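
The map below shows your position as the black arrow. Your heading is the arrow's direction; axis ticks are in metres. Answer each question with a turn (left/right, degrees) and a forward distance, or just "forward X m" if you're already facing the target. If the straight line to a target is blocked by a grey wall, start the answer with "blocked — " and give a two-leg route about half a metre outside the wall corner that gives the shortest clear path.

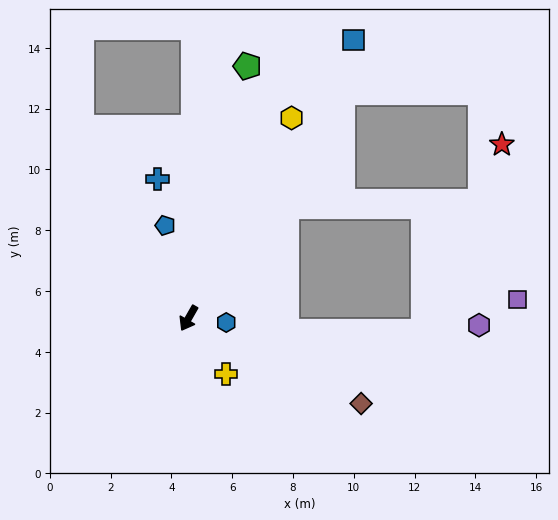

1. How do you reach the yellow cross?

turn left 64°, forward 2.2 m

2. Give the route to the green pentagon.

turn right 163°, forward 8.5 m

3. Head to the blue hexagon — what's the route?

turn left 113°, forward 1.2 m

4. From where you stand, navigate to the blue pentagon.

turn right 136°, forward 3.1 m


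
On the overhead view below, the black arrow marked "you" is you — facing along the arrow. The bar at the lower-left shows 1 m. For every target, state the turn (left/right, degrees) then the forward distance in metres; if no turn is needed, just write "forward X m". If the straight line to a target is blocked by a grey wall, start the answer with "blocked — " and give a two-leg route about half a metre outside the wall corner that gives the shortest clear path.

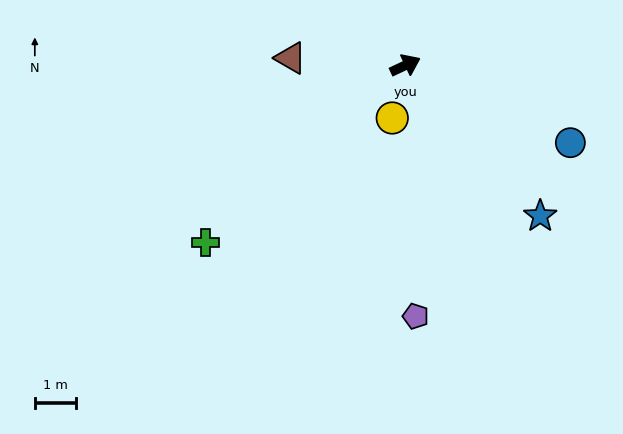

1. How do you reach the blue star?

turn right 73°, forward 4.9 m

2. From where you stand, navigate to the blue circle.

turn right 50°, forward 4.5 m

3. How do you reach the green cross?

turn right 164°, forward 6.5 m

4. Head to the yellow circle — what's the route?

turn right 129°, forward 1.3 m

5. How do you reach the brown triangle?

turn left 151°, forward 2.8 m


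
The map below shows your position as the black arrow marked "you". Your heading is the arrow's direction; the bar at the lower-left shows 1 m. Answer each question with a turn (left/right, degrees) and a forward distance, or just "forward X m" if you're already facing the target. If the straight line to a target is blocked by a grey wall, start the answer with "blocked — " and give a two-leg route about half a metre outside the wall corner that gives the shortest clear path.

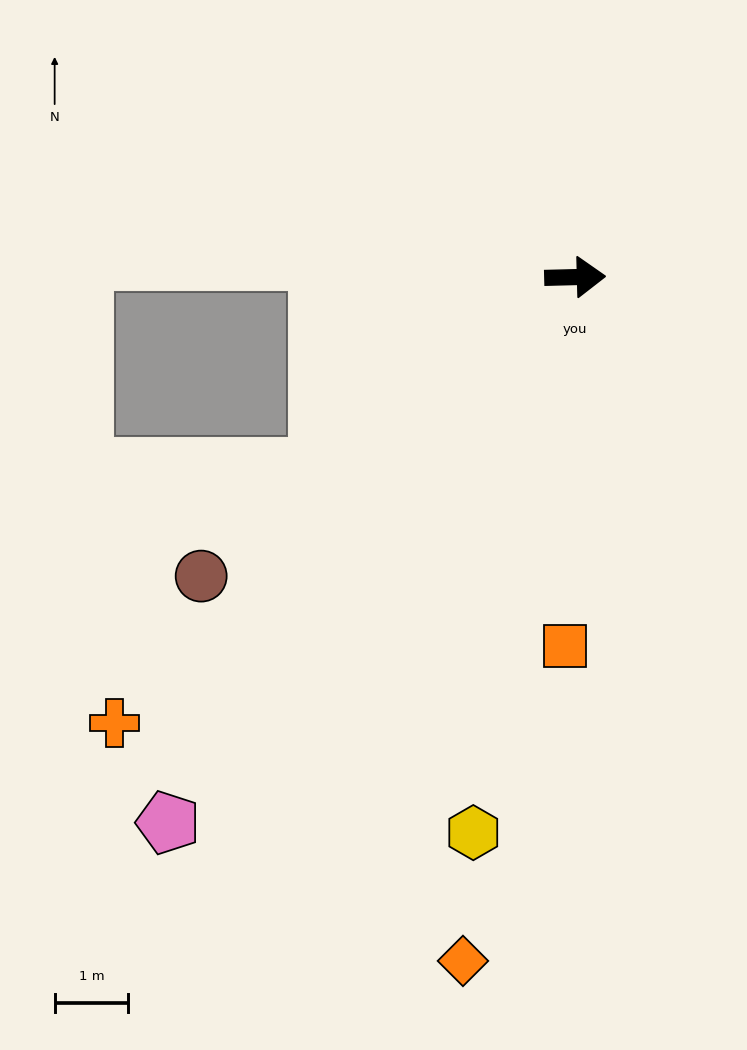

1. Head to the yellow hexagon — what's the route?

turn right 102°, forward 7.7 m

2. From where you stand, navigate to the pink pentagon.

turn right 128°, forward 9.3 m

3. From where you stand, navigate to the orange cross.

turn right 137°, forward 8.7 m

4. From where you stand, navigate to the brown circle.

turn right 143°, forward 6.5 m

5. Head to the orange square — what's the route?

turn right 93°, forward 5.0 m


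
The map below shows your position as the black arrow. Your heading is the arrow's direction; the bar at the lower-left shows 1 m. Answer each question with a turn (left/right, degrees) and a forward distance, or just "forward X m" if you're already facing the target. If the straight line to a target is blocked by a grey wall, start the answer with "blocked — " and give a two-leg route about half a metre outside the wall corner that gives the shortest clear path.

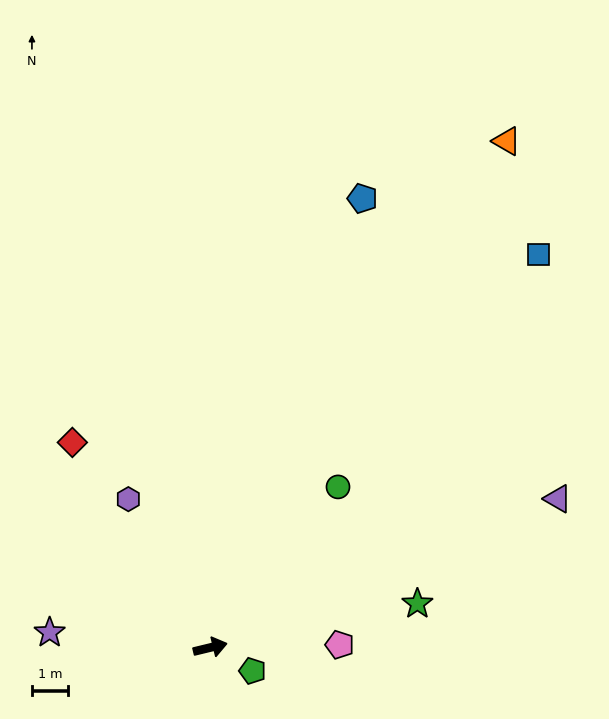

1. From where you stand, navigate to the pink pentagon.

turn right 12°, forward 3.6 m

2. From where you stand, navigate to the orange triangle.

turn left 46°, forward 16.2 m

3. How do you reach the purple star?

turn left 161°, forward 4.4 m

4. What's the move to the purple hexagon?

turn left 105°, forward 4.7 m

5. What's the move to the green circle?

turn left 38°, forward 5.7 m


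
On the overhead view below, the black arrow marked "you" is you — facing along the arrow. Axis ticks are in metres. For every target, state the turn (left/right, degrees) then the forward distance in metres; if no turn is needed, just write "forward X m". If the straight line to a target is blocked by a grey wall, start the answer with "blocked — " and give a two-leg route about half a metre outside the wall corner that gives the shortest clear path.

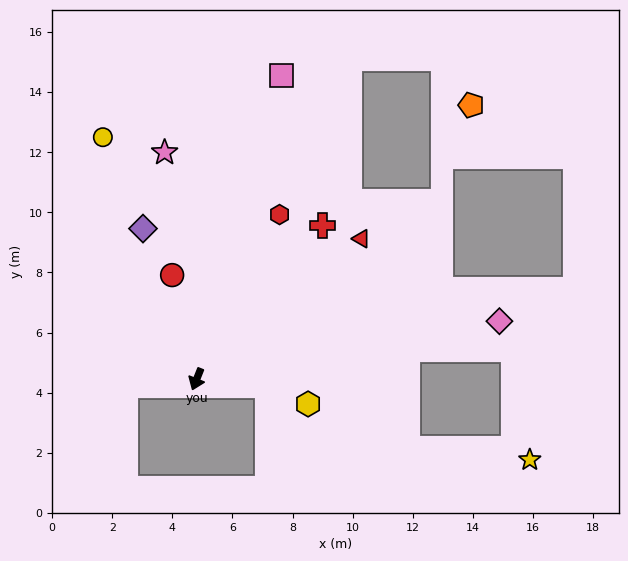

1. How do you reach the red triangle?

turn left 152°, forward 7.2 m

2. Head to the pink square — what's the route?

turn right 174°, forward 10.5 m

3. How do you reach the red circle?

turn right 145°, forward 3.6 m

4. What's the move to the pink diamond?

turn left 123°, forward 10.3 m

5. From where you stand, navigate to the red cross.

turn left 162°, forward 6.6 m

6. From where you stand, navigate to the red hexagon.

turn left 175°, forward 6.1 m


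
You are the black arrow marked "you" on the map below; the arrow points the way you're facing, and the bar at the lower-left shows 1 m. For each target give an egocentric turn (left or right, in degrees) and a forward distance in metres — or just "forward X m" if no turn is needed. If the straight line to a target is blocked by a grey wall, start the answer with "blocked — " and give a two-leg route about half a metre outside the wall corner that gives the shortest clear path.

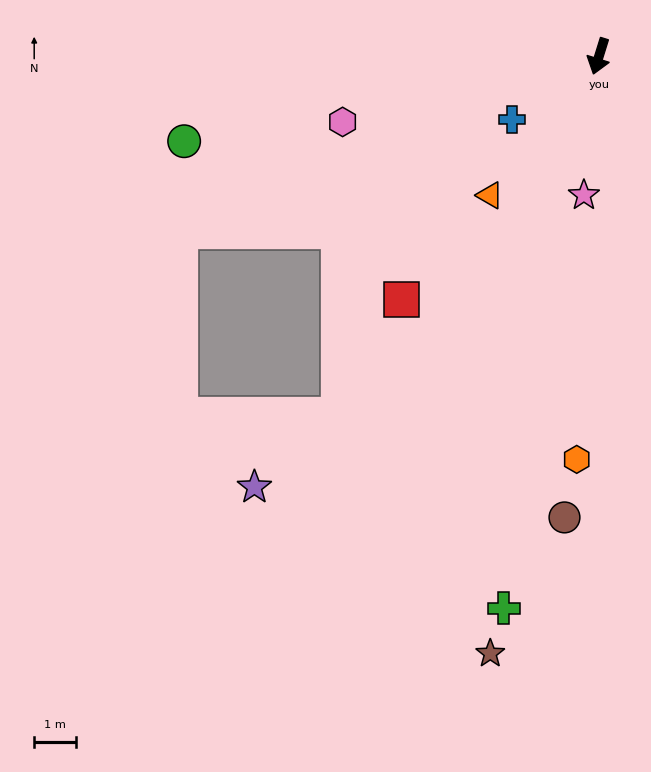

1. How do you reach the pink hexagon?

turn right 58°, forward 6.3 m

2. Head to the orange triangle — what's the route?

turn right 21°, forward 4.2 m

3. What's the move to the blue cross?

turn right 37°, forward 2.6 m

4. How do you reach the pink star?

turn left 11°, forward 3.3 m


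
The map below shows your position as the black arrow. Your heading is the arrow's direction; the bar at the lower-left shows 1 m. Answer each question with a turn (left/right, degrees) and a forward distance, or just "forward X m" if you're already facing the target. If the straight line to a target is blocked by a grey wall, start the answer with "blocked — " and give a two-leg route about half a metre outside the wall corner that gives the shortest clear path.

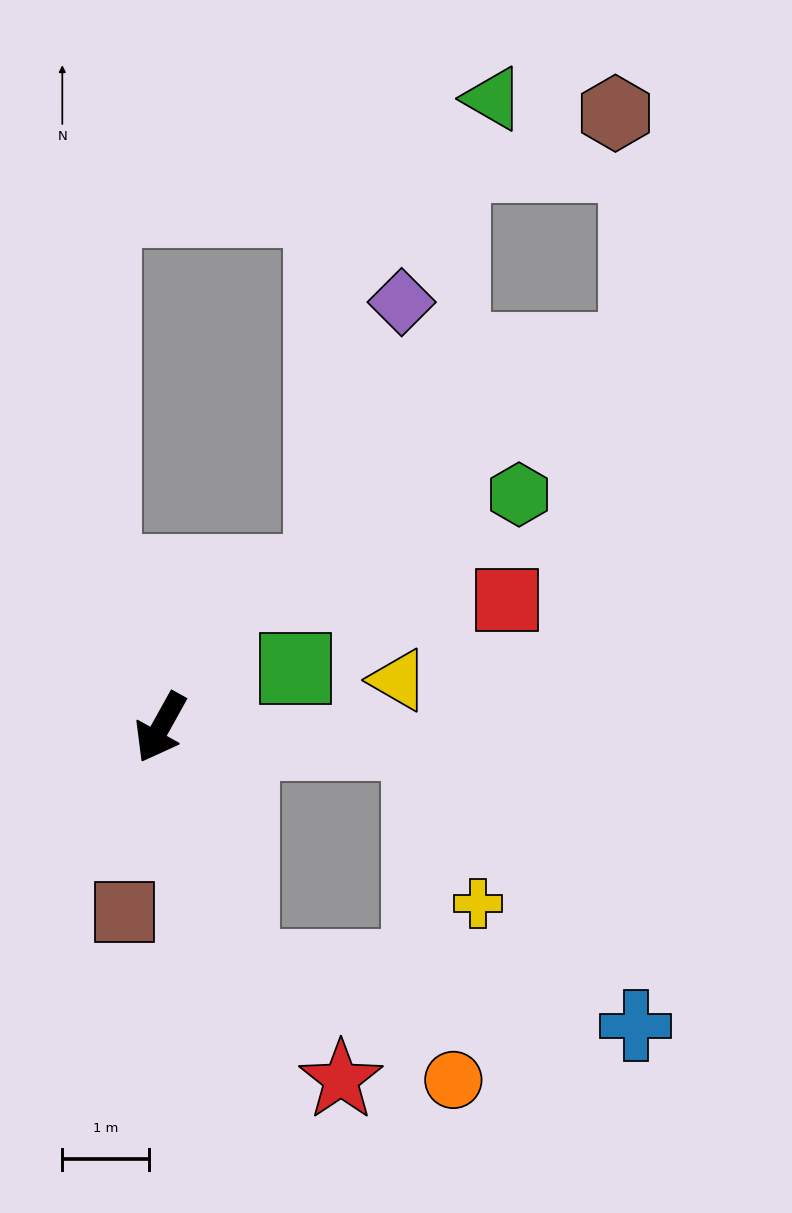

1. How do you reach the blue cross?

blocked — turn left 116°, forward 3.0 m, then turn right 49°, forward 4.1 m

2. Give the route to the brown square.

turn left 18°, forward 2.2 m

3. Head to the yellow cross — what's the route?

blocked — turn left 116°, forward 3.0 m, then turn right 67°, forward 2.0 m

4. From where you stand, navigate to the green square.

turn left 143°, forward 1.7 m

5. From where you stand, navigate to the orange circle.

blocked — turn left 116°, forward 3.0 m, then turn right 81°, forward 3.9 m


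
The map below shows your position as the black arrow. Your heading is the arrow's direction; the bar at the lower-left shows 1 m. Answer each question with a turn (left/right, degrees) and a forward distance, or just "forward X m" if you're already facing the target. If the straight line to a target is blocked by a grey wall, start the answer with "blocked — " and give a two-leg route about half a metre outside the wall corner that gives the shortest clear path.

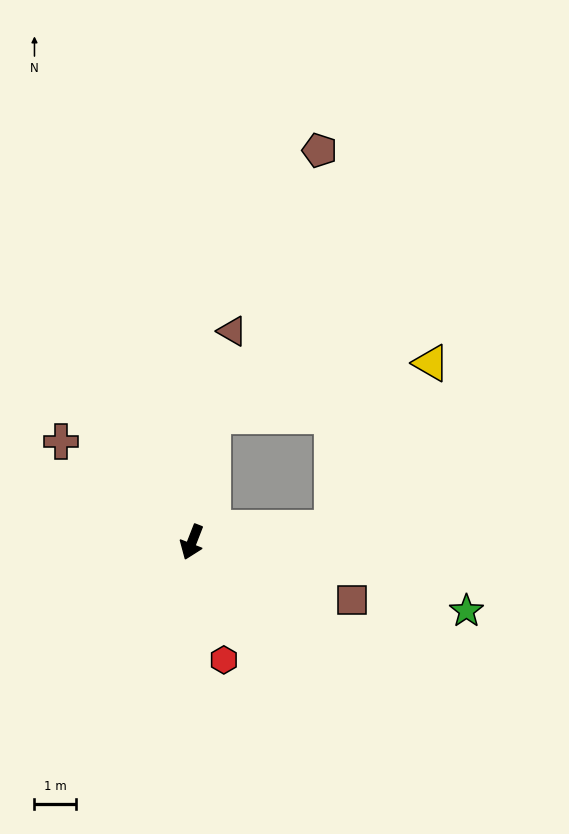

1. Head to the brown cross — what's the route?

turn right 106°, forward 4.0 m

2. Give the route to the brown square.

turn left 92°, forward 4.1 m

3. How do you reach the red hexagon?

turn left 37°, forward 2.9 m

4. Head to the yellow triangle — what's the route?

blocked — turn left 117°, forward 3.4 m, then turn left 54°, forward 4.6 m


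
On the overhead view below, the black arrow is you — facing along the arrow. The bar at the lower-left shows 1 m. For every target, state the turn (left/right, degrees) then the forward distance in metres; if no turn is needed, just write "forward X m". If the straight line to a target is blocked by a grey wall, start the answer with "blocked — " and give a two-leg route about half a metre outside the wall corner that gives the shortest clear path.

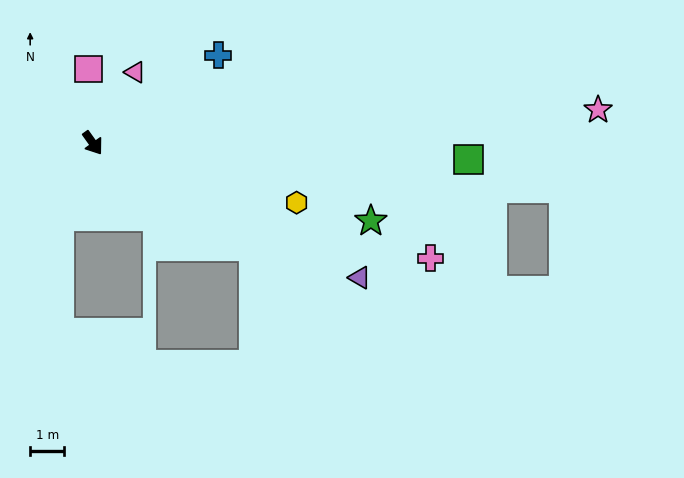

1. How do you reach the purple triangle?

turn left 28°, forward 8.7 m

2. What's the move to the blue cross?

turn left 89°, forward 4.5 m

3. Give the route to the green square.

turn left 52°, forward 11.0 m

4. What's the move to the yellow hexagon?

turn left 38°, forward 6.2 m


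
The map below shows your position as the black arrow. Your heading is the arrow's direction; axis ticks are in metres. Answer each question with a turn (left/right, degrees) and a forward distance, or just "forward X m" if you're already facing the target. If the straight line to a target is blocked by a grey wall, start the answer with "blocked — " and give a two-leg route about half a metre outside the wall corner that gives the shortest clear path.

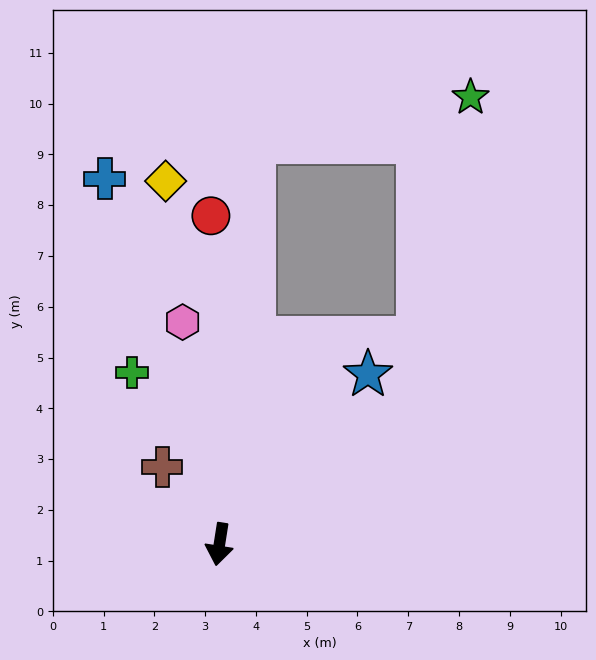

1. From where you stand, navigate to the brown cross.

turn right 135°, forward 1.9 m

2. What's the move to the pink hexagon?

turn right 162°, forward 4.4 m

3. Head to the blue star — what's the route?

turn left 148°, forward 4.4 m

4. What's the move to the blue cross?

turn right 154°, forward 7.5 m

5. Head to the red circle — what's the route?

turn right 170°, forward 6.5 m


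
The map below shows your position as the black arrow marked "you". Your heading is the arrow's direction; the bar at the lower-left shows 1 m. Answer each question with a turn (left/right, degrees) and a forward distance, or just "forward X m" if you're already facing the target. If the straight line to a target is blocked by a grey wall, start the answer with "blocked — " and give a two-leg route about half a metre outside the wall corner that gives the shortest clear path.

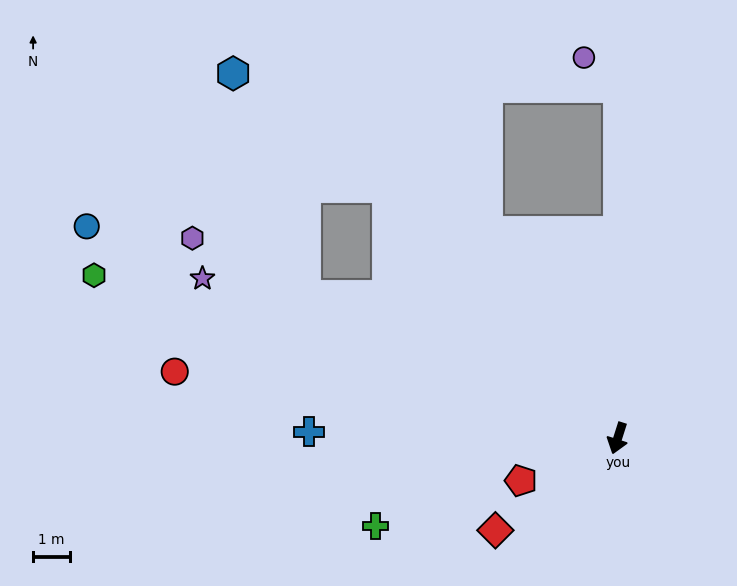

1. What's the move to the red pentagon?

turn right 49°, forward 2.8 m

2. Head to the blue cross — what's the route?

turn right 74°, forward 8.3 m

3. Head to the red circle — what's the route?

turn right 81°, forward 12.1 m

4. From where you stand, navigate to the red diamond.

turn right 35°, forward 4.1 m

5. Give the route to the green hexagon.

turn right 90°, forward 14.8 m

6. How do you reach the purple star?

turn right 93°, forward 12.0 m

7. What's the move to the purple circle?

blocked — turn right 163°, forward 9.5 m, then turn left 50°, forward 1.2 m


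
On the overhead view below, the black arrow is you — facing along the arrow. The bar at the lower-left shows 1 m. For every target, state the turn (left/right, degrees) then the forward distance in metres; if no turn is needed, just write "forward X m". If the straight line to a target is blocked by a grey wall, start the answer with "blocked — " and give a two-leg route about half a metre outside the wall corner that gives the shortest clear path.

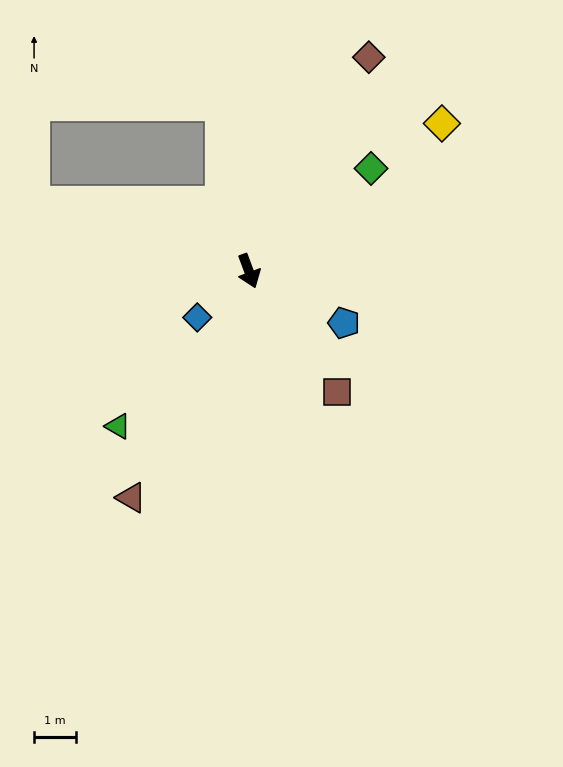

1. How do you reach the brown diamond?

turn left 130°, forward 5.9 m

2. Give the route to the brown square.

turn left 16°, forward 3.6 m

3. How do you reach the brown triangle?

turn right 48°, forward 6.1 m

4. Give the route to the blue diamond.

turn right 68°, forward 1.7 m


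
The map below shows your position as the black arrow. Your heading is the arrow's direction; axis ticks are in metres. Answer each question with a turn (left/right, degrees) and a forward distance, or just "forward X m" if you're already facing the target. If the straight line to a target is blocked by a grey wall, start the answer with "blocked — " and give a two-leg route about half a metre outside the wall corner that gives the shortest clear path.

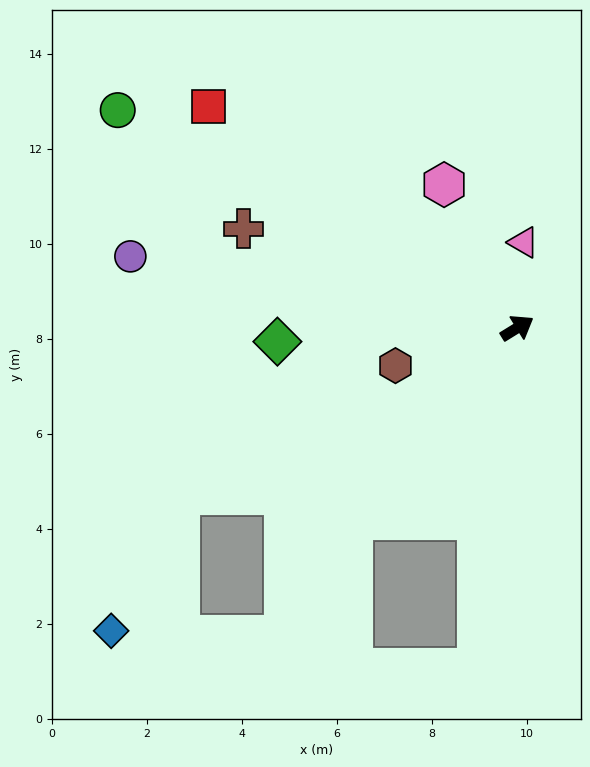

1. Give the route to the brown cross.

turn left 128°, forward 6.1 m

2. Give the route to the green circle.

turn left 120°, forward 9.6 m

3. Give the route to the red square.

turn left 113°, forward 8.0 m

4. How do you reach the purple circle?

turn left 138°, forward 8.3 m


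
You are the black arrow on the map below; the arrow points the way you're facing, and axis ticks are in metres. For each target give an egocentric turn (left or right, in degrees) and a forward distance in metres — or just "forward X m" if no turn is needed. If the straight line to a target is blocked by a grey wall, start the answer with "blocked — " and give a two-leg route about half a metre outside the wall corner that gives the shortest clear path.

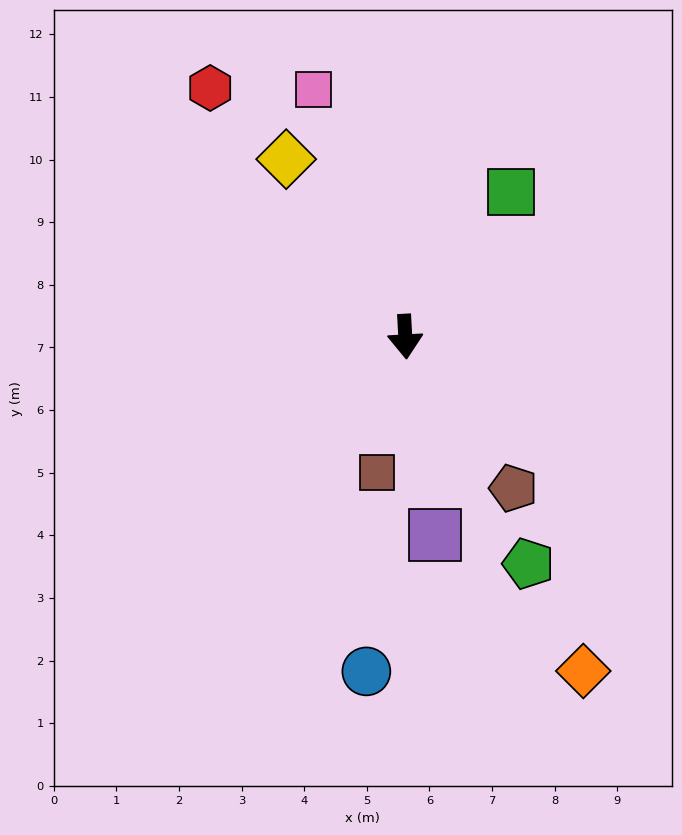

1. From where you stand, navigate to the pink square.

turn right 163°, forward 4.2 m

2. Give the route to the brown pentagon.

turn left 32°, forward 3.0 m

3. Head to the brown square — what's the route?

turn right 15°, forward 2.2 m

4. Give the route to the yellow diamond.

turn right 149°, forward 3.4 m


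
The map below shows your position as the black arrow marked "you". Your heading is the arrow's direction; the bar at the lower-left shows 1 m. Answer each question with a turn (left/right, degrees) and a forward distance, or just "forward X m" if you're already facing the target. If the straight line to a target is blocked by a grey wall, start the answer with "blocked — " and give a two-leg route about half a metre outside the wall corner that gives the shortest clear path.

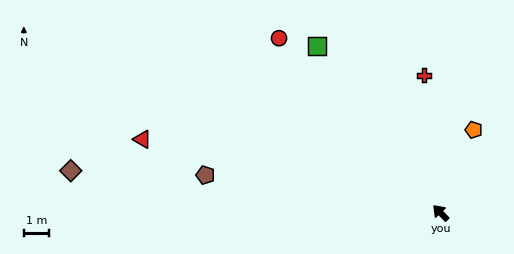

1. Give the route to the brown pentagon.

turn left 37°, forward 9.6 m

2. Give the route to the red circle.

forward 9.6 m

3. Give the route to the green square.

turn right 7°, forward 8.4 m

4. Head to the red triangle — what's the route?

turn left 32°, forward 12.4 m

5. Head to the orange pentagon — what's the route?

turn right 66°, forward 3.6 m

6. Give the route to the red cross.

turn right 37°, forward 5.6 m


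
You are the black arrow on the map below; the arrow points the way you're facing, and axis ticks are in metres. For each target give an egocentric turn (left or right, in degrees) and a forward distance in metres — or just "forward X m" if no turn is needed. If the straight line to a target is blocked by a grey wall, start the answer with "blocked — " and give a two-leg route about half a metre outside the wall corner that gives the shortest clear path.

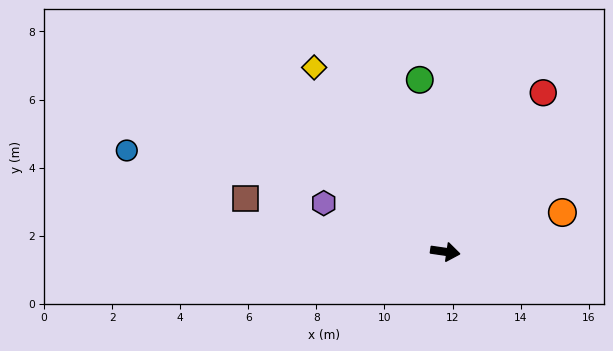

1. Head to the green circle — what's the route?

turn left 107°, forward 5.1 m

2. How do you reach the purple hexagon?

turn left 166°, forward 3.8 m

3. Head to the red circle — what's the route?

turn left 67°, forward 5.5 m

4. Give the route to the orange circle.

turn left 27°, forward 3.6 m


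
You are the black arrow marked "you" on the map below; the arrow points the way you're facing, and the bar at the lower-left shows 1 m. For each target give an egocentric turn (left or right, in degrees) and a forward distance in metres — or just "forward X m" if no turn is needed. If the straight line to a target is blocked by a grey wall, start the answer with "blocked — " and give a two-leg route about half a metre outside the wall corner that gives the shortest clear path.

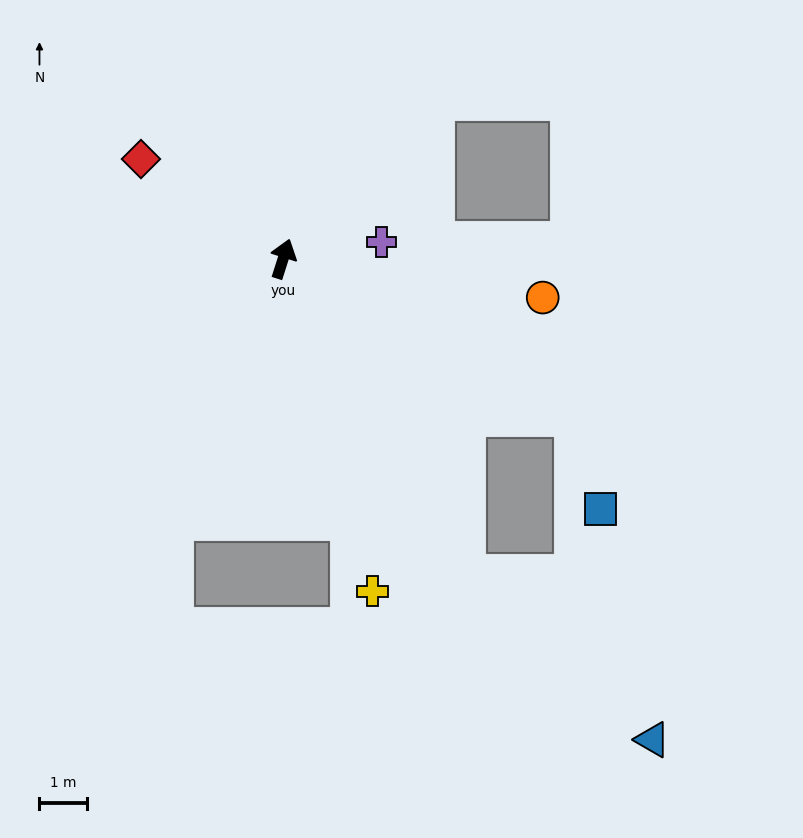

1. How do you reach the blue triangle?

blocked — turn right 132°, forward 7.7 m, then turn left 18°, forward 5.3 m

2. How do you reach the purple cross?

turn right 63°, forward 2.1 m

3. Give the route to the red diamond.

turn left 73°, forward 3.7 m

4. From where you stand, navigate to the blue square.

blocked — turn right 101°, forward 7.0 m, then turn right 45°, forward 2.0 m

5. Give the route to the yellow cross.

turn right 147°, forward 7.2 m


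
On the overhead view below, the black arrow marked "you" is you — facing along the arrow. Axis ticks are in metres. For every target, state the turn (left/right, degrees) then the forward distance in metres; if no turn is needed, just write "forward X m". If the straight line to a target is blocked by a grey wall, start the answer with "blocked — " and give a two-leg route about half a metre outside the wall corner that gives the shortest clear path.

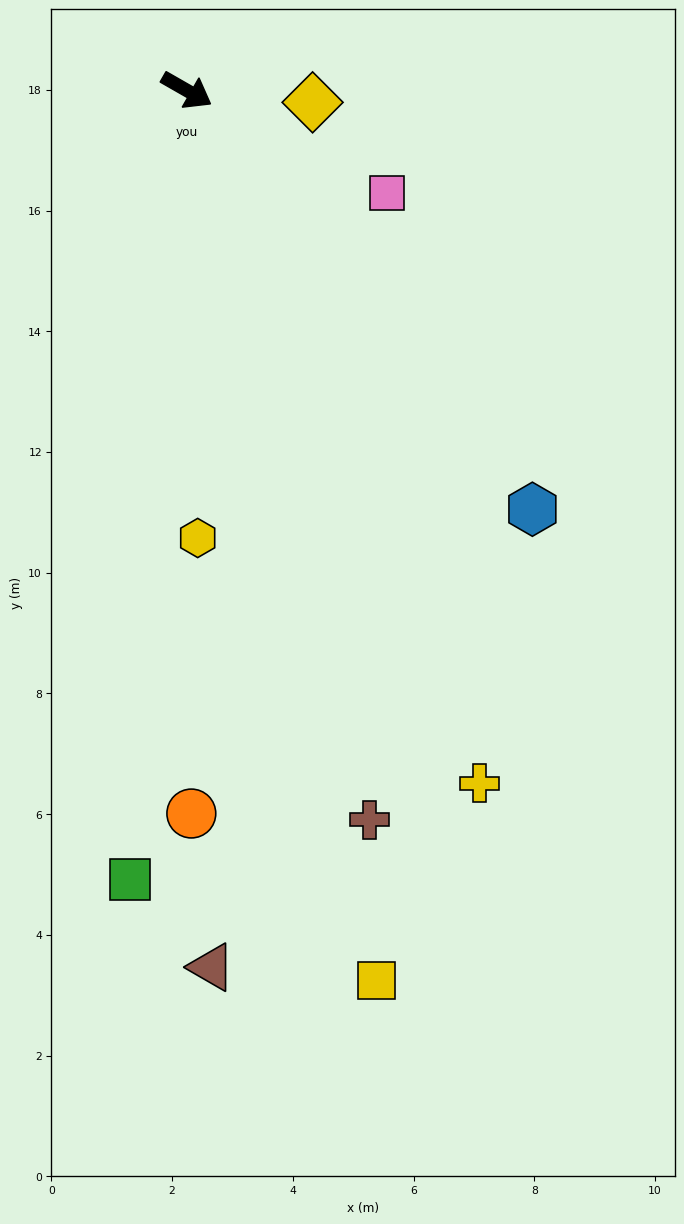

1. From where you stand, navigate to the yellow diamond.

turn left 24°, forward 2.1 m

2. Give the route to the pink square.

turn left 3°, forward 3.7 m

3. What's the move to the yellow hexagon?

turn right 59°, forward 7.4 m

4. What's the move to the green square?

turn right 64°, forward 13.1 m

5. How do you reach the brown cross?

turn right 46°, forward 12.5 m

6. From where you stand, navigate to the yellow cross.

turn right 37°, forward 12.5 m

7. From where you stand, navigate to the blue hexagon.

turn right 21°, forward 9.0 m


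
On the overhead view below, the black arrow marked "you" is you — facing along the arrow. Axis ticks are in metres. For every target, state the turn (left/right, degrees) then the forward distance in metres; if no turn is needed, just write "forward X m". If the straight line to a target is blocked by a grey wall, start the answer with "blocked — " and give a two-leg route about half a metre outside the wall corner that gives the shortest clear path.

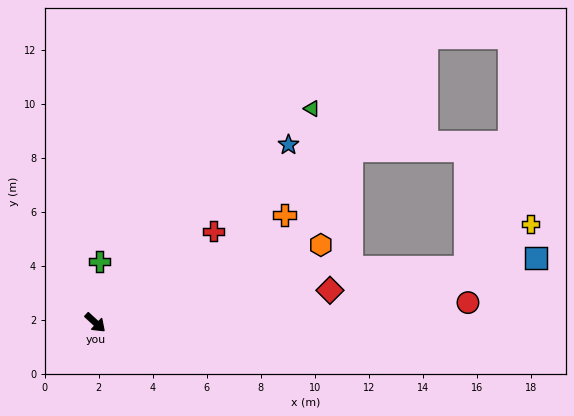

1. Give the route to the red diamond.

turn left 50°, forward 8.8 m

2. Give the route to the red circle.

turn left 46°, forward 13.8 m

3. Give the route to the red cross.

turn left 80°, forward 5.5 m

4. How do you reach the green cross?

turn left 129°, forward 2.3 m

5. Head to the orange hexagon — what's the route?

turn left 62°, forward 8.8 m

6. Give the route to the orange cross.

turn left 72°, forward 8.1 m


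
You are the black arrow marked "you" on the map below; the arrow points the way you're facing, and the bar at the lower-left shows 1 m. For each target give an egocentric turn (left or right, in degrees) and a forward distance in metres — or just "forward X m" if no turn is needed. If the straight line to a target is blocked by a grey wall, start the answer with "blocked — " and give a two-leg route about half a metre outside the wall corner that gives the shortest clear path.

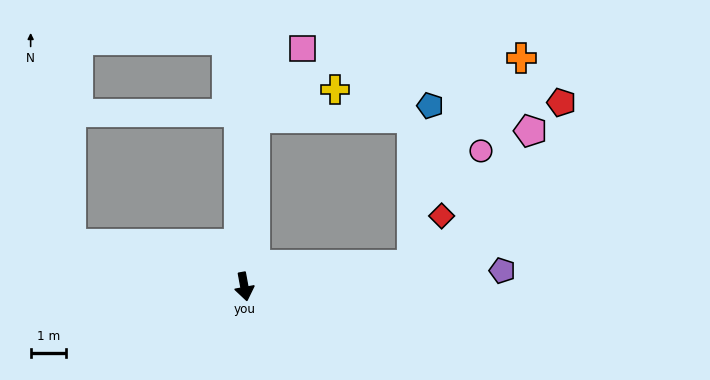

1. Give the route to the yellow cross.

blocked — turn left 166°, forward 4.8 m, then turn right 67°, forward 2.4 m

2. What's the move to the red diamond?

blocked — turn left 87°, forward 4.8 m, then turn left 51°, forward 1.6 m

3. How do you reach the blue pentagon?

blocked — turn left 87°, forward 4.8 m, then turn left 76°, forward 4.6 m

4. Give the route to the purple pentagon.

turn left 83°, forward 7.4 m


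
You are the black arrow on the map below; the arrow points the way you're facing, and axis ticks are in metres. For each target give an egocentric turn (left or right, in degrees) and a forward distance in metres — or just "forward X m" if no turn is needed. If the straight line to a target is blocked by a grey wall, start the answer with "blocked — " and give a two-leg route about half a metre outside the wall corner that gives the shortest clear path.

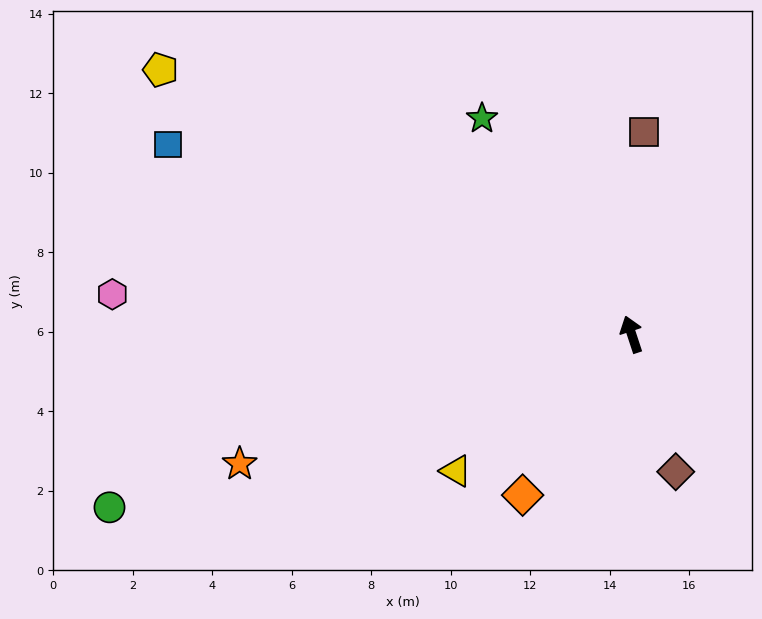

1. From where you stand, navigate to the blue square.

turn left 50°, forward 12.6 m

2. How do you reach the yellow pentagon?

turn left 42°, forward 13.6 m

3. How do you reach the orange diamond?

turn left 128°, forward 4.9 m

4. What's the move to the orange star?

turn left 90°, forward 10.4 m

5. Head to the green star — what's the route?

turn left 16°, forward 6.6 m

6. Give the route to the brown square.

turn right 22°, forward 5.1 m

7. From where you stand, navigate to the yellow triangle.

turn left 110°, forward 5.6 m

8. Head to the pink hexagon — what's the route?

turn left 67°, forward 13.1 m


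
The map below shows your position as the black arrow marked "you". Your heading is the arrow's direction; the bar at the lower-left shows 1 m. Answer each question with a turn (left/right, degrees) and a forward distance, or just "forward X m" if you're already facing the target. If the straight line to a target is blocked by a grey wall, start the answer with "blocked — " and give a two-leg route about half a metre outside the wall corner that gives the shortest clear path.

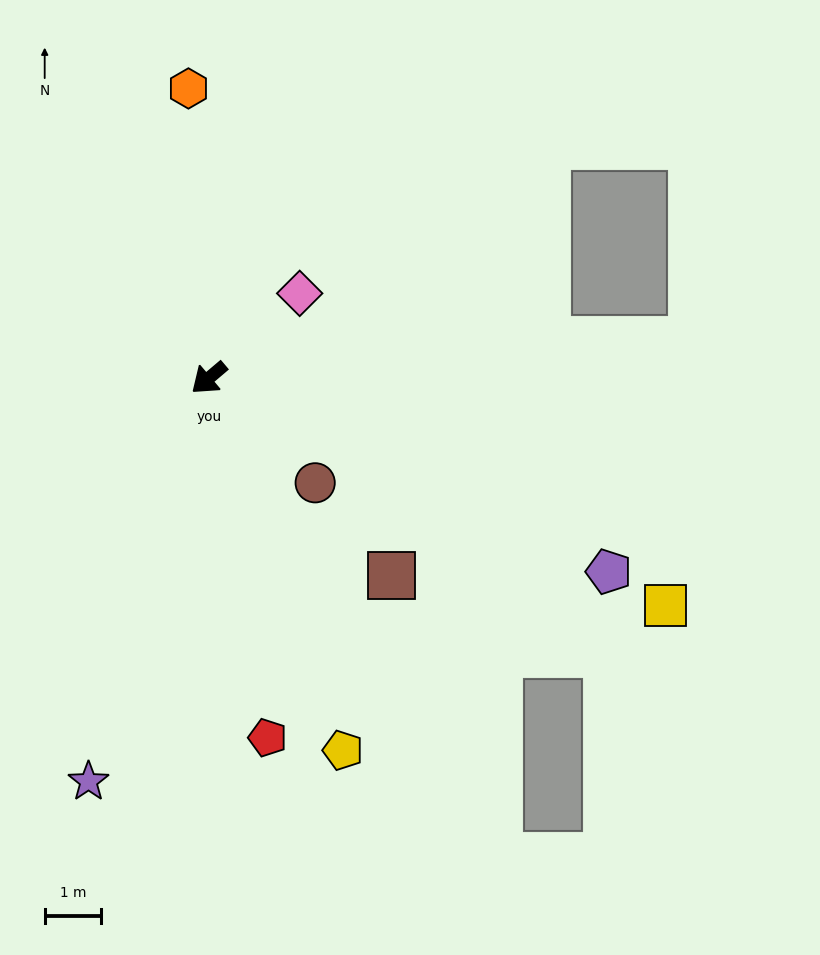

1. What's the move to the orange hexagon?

turn right 126°, forward 5.2 m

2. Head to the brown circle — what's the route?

turn left 95°, forward 2.6 m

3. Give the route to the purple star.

turn left 33°, forward 7.5 m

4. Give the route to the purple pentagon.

turn left 114°, forward 7.9 m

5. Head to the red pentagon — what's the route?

turn left 59°, forward 6.5 m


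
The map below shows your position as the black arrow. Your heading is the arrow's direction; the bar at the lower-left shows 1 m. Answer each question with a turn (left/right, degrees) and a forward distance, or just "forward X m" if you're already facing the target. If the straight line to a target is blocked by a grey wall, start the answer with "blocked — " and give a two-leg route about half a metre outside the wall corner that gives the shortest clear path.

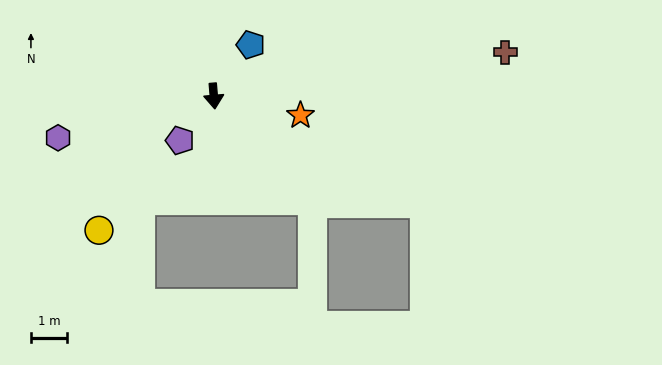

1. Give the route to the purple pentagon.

turn right 42°, forward 1.5 m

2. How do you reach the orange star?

turn left 73°, forward 2.5 m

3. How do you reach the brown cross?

turn left 94°, forward 8.2 m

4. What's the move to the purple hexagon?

turn right 80°, forward 4.5 m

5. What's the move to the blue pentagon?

turn left 140°, forward 1.8 m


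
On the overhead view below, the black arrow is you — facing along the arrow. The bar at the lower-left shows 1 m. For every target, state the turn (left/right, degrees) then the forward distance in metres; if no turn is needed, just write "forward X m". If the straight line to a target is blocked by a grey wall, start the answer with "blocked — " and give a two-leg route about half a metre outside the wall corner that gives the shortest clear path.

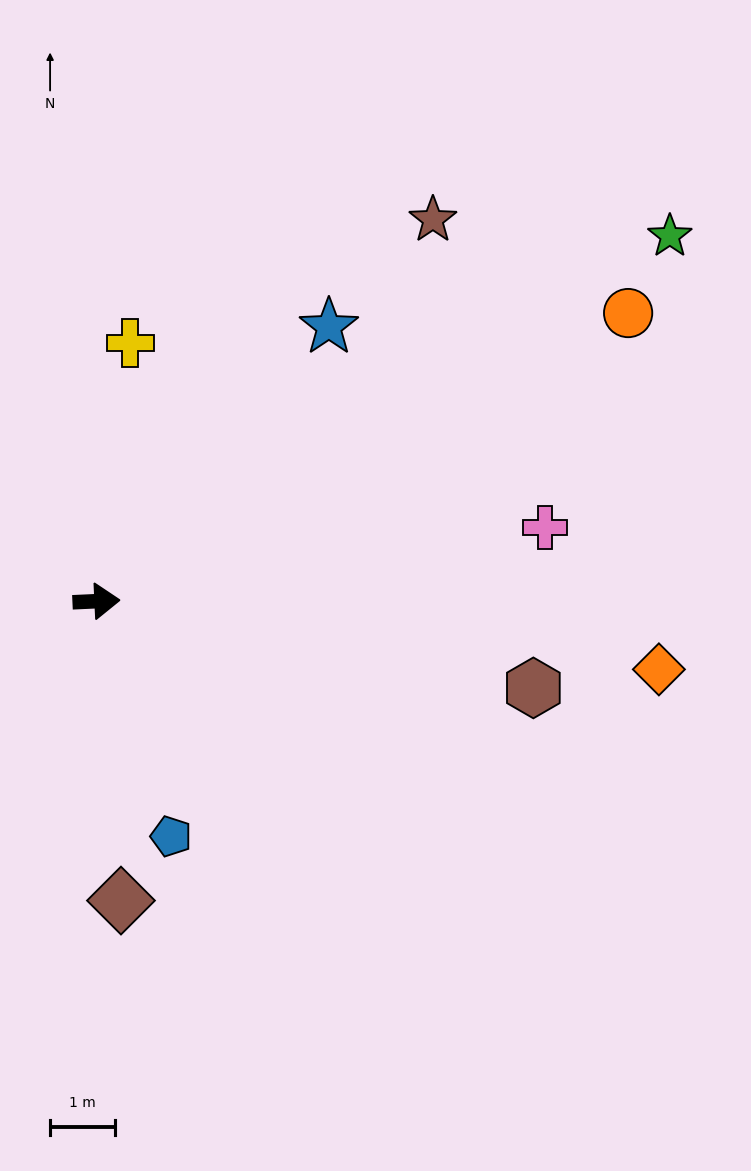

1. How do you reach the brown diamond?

turn right 88°, forward 4.6 m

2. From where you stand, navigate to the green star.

turn left 30°, forward 10.5 m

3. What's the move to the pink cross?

turn left 7°, forward 7.0 m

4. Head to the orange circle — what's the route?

turn left 26°, forward 9.3 m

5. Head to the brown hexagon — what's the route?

turn right 14°, forward 6.9 m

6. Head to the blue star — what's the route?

turn left 47°, forward 5.5 m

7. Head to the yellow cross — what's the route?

turn left 80°, forward 4.0 m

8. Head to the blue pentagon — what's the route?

turn right 75°, forward 3.8 m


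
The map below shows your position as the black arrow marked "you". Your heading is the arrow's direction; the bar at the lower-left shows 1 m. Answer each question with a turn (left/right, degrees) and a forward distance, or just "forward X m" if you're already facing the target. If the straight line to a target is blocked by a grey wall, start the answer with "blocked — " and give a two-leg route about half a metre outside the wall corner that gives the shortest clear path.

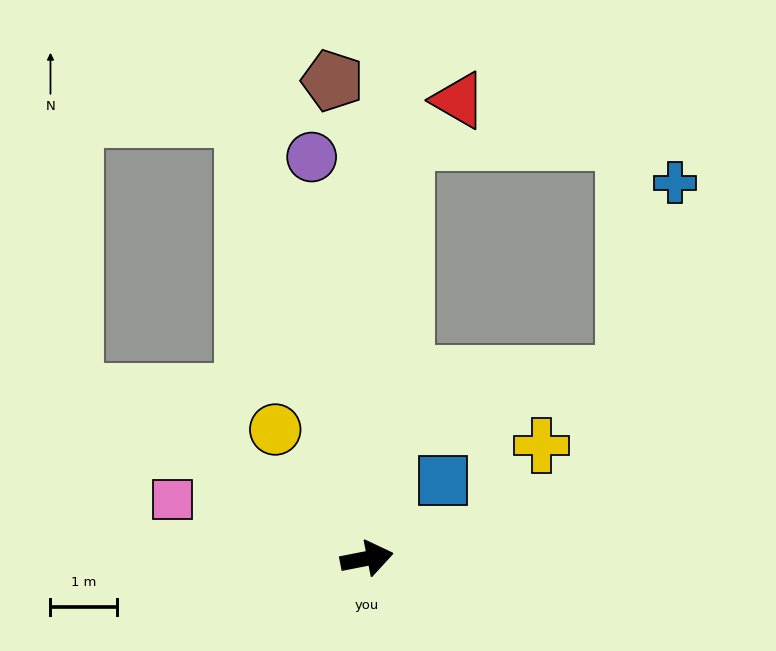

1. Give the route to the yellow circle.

turn left 114°, forward 2.4 m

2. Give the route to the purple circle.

turn left 87°, forward 6.1 m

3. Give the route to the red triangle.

blocked — turn left 74°, forward 6.3 m, then turn right 47°, forward 1.0 m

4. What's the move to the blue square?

turn left 35°, forward 1.6 m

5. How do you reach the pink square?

turn left 152°, forward 3.0 m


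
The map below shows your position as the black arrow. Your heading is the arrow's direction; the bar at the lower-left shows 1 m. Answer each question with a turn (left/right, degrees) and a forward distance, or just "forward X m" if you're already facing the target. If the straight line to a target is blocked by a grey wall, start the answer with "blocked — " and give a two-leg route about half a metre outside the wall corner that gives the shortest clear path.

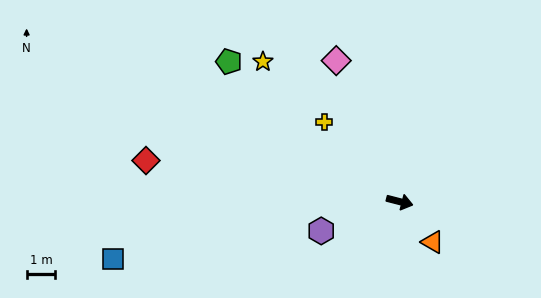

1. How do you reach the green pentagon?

turn left 155°, forward 7.7 m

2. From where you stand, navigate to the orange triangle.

turn right 36°, forward 1.8 m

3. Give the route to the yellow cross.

turn left 148°, forward 3.8 m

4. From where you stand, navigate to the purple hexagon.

turn right 145°, forward 2.9 m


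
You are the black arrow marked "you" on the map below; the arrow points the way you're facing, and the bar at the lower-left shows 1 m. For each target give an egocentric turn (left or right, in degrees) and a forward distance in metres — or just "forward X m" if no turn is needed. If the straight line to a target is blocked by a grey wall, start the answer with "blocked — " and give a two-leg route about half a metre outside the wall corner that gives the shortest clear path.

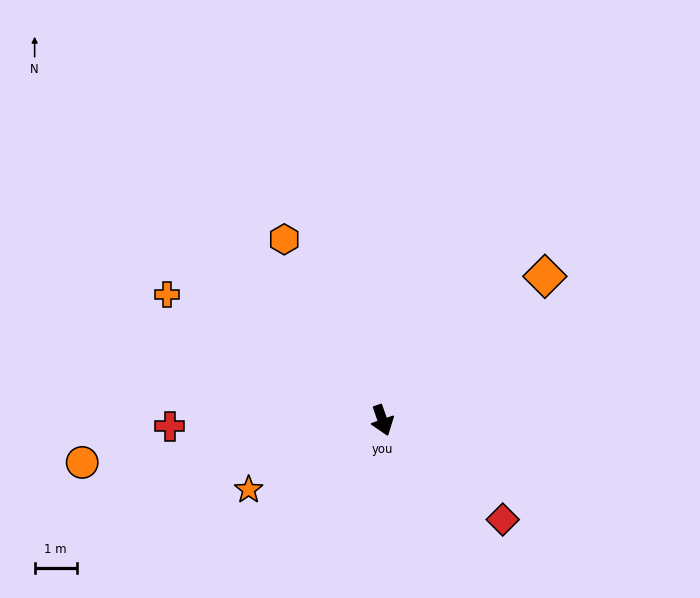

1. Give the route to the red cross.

turn right 108°, forward 5.0 m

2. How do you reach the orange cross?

turn right 139°, forward 5.9 m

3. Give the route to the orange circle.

turn right 101°, forward 7.2 m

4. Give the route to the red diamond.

turn left 31°, forward 3.7 m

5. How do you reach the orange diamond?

turn left 112°, forward 5.1 m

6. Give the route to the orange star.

turn right 82°, forward 3.6 m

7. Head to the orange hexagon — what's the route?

turn right 171°, forward 4.9 m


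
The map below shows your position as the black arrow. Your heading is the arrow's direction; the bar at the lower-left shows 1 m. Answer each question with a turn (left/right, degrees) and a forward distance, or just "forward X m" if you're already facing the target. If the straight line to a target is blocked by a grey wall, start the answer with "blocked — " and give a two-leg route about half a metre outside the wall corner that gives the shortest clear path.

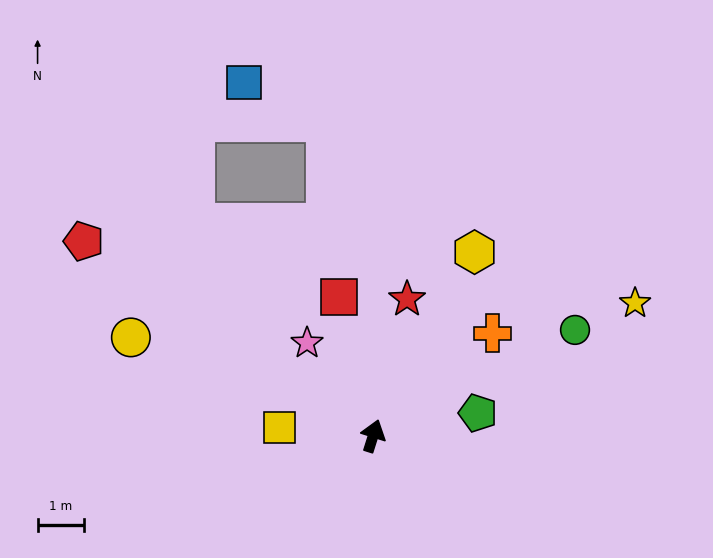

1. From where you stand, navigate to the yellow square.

turn left 102°, forward 2.0 m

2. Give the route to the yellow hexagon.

turn right 11°, forward 4.5 m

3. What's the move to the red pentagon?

turn left 74°, forward 7.5 m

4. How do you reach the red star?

turn left 4°, forward 3.0 m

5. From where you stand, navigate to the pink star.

turn left 53°, forward 2.4 m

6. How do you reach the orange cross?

turn right 32°, forward 3.4 m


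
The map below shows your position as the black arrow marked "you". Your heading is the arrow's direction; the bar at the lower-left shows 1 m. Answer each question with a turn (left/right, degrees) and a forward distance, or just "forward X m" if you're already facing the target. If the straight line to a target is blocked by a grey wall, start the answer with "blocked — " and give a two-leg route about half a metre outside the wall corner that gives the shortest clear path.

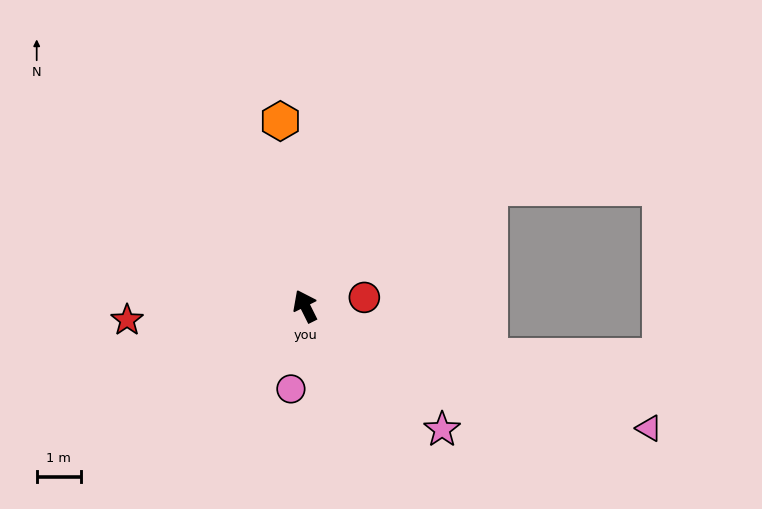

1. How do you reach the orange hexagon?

turn right 19°, forward 4.2 m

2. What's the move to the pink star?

turn right 158°, forward 4.2 m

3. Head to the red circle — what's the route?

turn right 108°, forward 1.4 m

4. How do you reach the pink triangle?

turn right 136°, forward 8.3 m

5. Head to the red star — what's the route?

turn left 68°, forward 4.1 m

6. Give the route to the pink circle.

turn left 144°, forward 1.9 m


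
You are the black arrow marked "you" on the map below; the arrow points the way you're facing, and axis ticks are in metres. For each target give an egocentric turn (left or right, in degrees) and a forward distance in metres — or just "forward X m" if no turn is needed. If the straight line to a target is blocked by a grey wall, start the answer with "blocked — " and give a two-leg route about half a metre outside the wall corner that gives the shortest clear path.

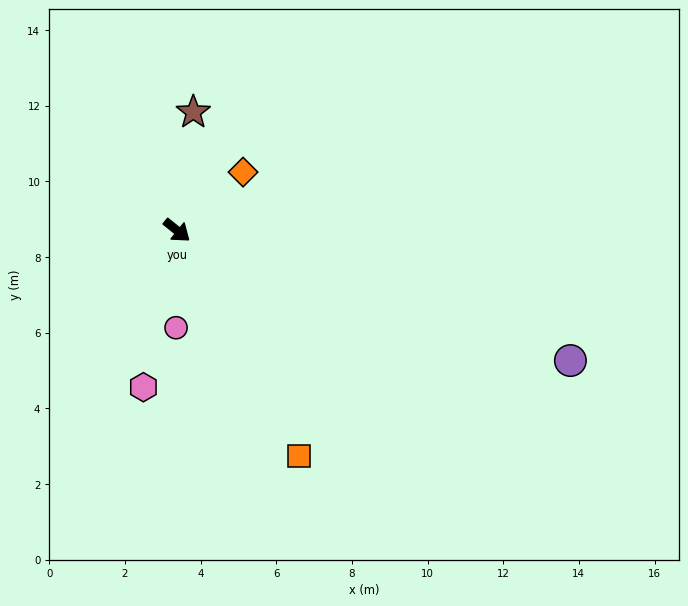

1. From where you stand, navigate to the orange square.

turn right 23°, forward 6.8 m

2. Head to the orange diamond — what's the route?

turn left 80°, forward 2.3 m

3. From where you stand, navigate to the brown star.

turn left 121°, forward 3.2 m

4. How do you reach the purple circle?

turn left 21°, forward 11.0 m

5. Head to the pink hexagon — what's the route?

turn right 63°, forward 4.2 m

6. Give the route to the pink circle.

turn right 52°, forward 2.6 m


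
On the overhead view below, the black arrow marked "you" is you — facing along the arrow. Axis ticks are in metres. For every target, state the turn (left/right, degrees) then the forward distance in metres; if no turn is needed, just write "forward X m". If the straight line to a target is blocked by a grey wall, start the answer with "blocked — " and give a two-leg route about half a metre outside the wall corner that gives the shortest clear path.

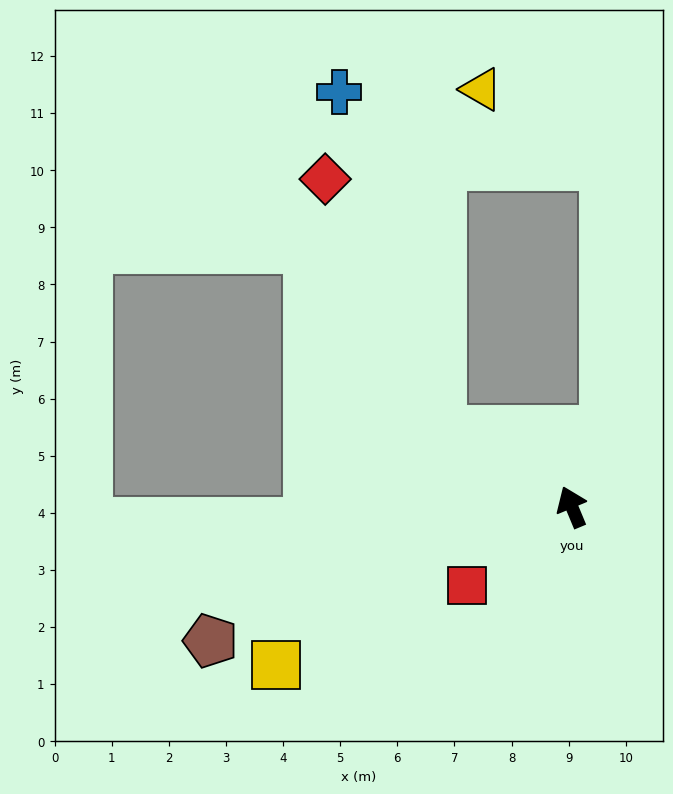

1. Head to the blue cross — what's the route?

blocked — turn left 36°, forward 2.6 m, then turn right 42°, forward 6.2 m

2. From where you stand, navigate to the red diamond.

blocked — turn left 36°, forward 2.6 m, then turn right 34°, forward 4.8 m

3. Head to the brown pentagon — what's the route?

turn left 88°, forward 6.7 m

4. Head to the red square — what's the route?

turn left 104°, forward 2.3 m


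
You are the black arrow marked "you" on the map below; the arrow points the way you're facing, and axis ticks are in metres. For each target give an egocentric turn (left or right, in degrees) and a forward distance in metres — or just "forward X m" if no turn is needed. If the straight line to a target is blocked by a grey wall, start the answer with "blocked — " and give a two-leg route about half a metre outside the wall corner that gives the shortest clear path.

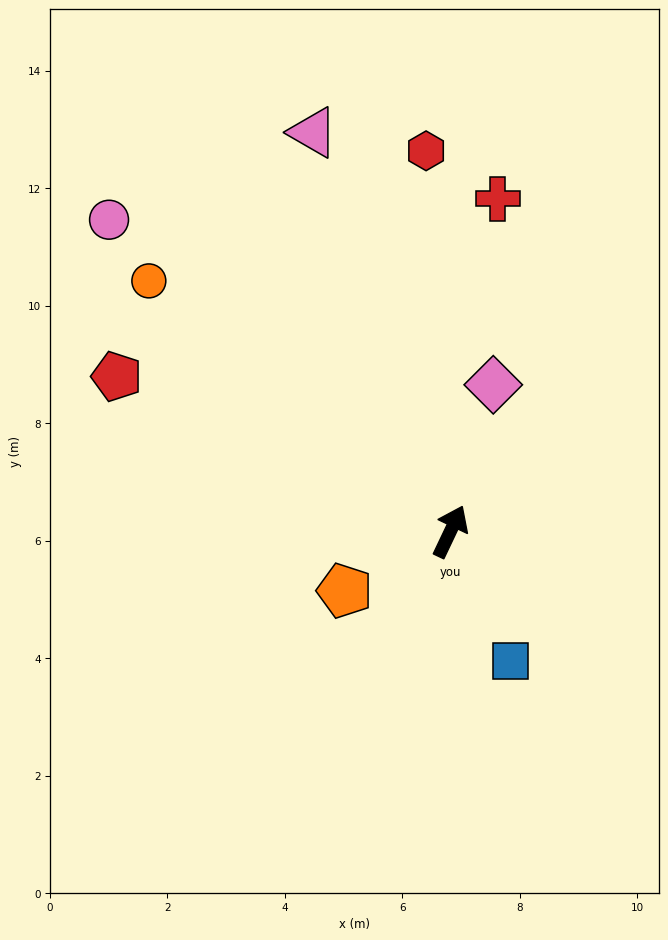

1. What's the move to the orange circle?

turn left 76°, forward 6.7 m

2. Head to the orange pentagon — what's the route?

turn left 145°, forward 2.1 m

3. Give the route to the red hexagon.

turn left 29°, forward 6.5 m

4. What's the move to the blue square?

turn right 130°, forward 2.4 m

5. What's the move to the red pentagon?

turn left 91°, forward 6.3 m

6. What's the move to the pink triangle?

turn left 44°, forward 7.2 m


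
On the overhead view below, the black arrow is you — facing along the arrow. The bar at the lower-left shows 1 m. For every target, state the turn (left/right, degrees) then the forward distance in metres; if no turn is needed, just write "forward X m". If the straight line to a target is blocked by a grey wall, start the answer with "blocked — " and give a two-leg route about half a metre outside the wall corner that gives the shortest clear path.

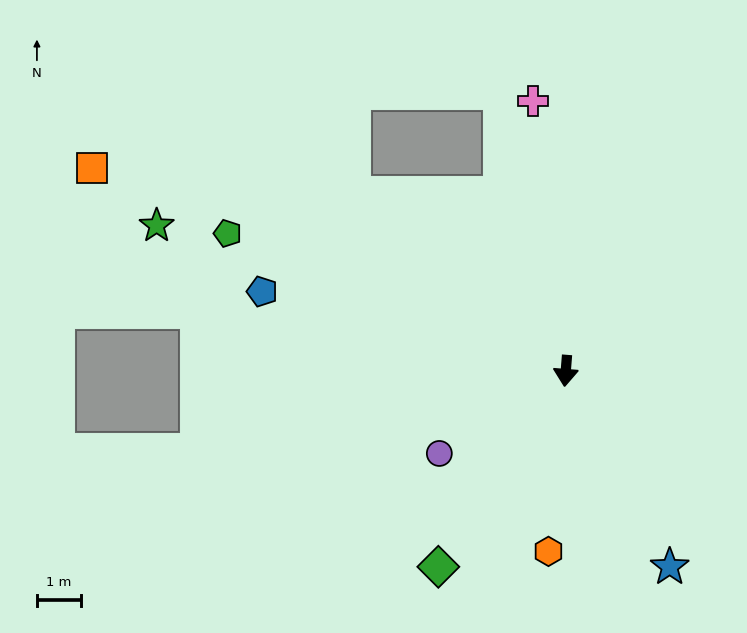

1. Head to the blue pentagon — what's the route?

turn right 100°, forward 7.1 m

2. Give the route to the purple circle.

turn right 52°, forward 3.4 m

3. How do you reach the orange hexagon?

forward 4.1 m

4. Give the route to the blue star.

turn left 32°, forward 5.0 m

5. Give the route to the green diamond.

turn right 29°, forward 5.3 m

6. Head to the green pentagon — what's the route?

turn right 108°, forward 8.3 m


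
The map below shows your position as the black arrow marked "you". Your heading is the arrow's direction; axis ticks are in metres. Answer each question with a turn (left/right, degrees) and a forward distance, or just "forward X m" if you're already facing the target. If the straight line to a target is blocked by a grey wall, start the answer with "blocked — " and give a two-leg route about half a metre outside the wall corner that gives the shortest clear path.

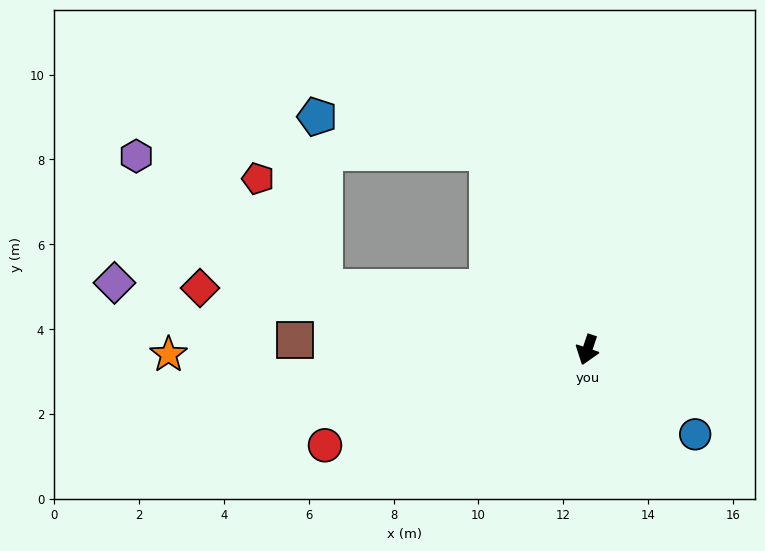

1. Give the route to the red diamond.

turn right 80°, forward 9.3 m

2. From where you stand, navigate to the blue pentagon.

blocked — turn right 134°, forward 5.2 m, then turn left 51°, forward 4.1 m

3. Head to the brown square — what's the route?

turn right 73°, forward 6.9 m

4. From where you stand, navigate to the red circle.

turn right 51°, forward 6.6 m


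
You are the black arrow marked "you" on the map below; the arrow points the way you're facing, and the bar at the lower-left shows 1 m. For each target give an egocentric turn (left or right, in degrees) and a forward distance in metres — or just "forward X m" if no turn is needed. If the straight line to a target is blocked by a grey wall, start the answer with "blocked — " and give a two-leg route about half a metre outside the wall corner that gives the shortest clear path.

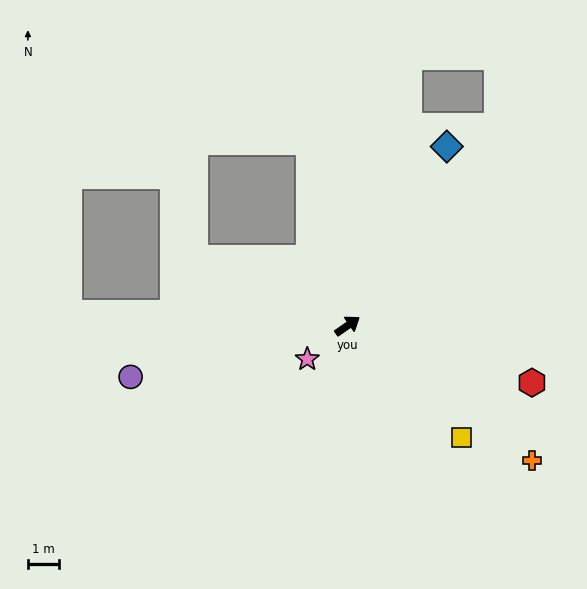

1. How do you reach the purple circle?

turn left 158°, forward 7.2 m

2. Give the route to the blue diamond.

turn left 26°, forward 6.6 m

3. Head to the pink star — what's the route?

turn right 175°, forward 1.7 m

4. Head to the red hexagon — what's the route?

turn right 52°, forward 6.3 m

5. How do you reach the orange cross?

turn right 71°, forward 7.4 m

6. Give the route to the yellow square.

turn right 79°, forward 5.2 m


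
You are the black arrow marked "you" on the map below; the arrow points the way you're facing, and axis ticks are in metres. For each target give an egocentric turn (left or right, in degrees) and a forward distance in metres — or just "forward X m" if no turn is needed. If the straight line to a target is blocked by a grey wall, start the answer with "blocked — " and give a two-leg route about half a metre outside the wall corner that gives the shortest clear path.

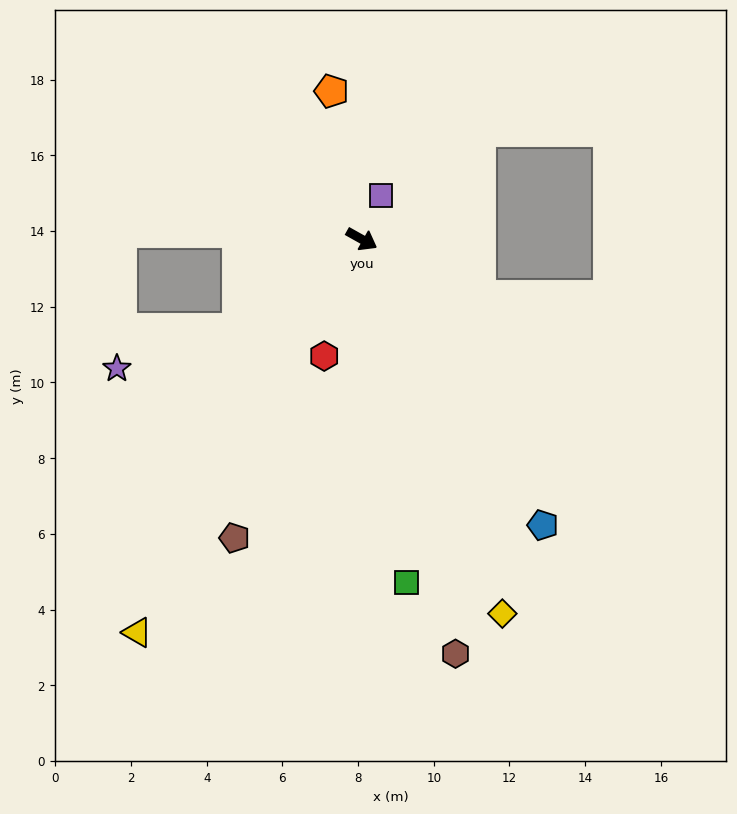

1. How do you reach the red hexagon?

turn right 79°, forward 3.2 m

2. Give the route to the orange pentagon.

turn left 131°, forward 4.0 m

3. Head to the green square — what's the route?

turn right 53°, forward 9.2 m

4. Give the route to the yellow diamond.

turn right 40°, forward 10.6 m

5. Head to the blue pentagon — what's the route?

turn right 28°, forward 8.9 m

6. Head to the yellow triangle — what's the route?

turn right 90°, forward 12.0 m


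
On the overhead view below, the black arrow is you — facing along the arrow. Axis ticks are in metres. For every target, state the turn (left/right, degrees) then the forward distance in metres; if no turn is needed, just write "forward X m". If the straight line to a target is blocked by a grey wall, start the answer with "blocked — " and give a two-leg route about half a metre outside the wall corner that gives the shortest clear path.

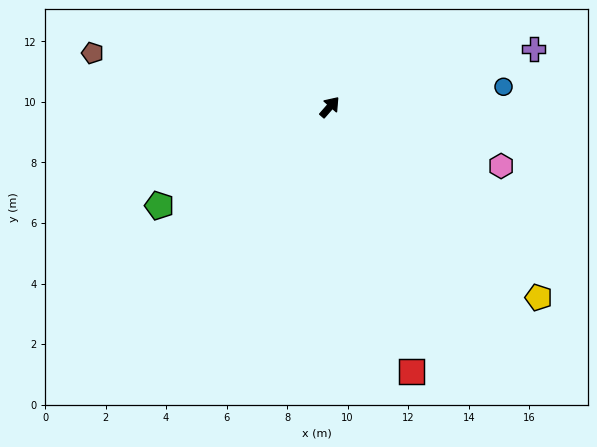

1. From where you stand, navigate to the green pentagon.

turn left 161°, forward 6.5 m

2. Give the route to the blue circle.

turn right 42°, forward 5.8 m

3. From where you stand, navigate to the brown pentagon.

turn left 118°, forward 8.0 m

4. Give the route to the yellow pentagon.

turn right 91°, forward 9.3 m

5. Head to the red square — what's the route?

turn right 122°, forward 9.1 m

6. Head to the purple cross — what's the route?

turn right 33°, forward 7.0 m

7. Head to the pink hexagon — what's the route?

turn right 68°, forward 6.0 m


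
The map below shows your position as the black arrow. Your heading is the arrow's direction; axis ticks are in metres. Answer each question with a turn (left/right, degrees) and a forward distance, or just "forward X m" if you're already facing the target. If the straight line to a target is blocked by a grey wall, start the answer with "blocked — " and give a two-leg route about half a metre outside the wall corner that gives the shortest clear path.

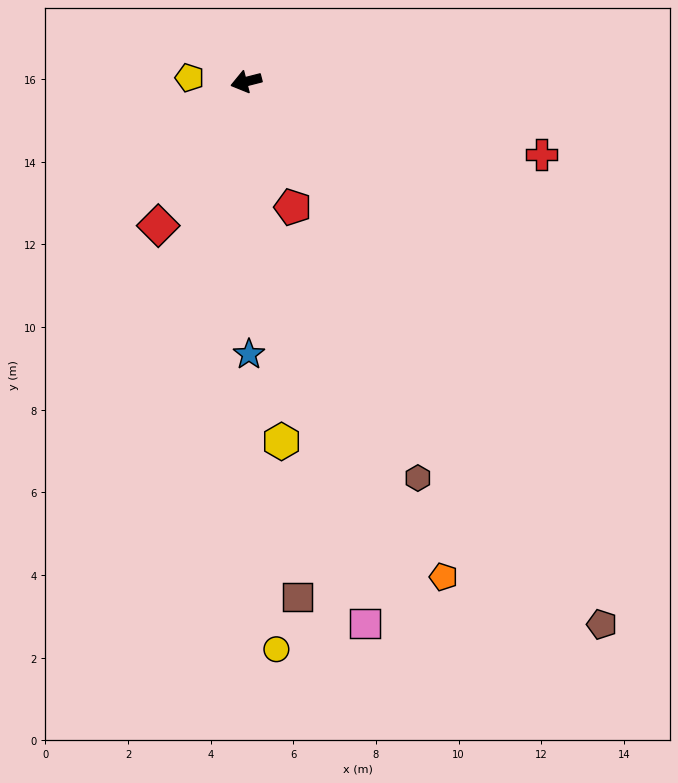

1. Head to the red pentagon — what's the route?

turn left 96°, forward 3.2 m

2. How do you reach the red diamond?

turn left 44°, forward 4.1 m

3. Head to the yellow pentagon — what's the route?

turn right 18°, forward 1.4 m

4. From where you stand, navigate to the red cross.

turn left 152°, forward 7.4 m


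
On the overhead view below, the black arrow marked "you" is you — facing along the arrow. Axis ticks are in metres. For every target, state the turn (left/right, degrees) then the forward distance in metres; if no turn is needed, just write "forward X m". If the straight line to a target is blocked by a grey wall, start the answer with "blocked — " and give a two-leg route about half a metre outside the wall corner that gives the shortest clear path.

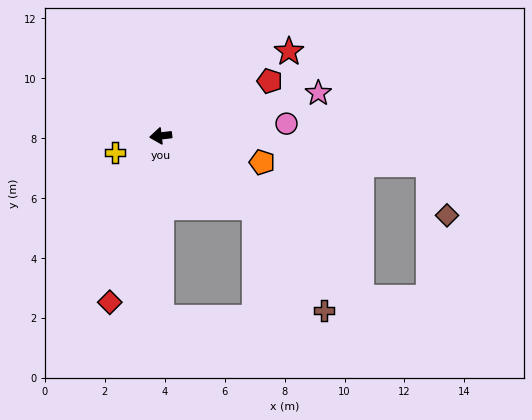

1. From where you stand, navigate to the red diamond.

turn left 66°, forward 5.8 m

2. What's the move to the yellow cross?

turn left 13°, forward 1.6 m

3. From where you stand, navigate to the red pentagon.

turn right 160°, forward 4.1 m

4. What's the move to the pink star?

turn right 171°, forward 5.5 m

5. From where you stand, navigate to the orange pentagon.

turn left 159°, forward 3.5 m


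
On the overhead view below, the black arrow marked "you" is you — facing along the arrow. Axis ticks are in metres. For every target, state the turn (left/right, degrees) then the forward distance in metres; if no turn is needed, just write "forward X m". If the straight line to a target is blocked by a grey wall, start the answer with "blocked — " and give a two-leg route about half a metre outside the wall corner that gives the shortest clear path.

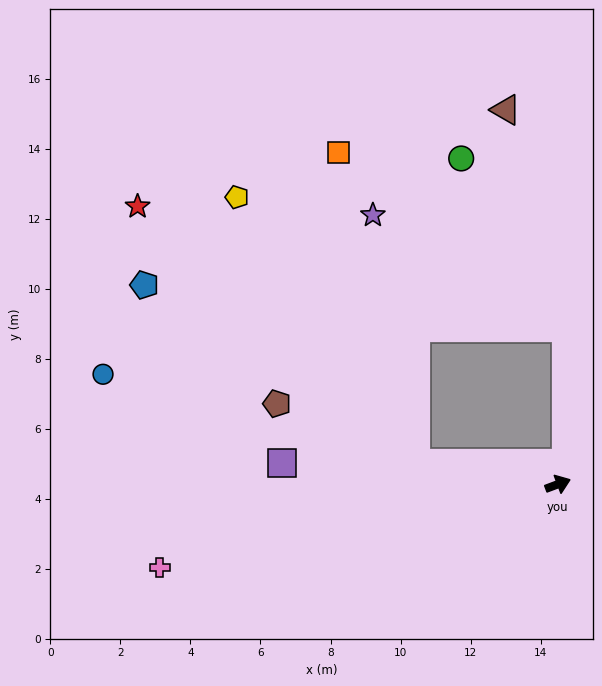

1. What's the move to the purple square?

turn left 155°, forward 7.9 m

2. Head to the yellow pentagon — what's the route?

blocked — turn left 151°, forward 4.1 m, then turn right 48°, forward 9.2 m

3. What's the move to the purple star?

blocked — turn left 151°, forward 4.1 m, then turn right 72°, forward 7.2 m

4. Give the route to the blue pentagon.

blocked — turn left 151°, forward 4.1 m, then turn right 25°, forward 9.3 m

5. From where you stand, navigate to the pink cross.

turn left 171°, forward 11.6 m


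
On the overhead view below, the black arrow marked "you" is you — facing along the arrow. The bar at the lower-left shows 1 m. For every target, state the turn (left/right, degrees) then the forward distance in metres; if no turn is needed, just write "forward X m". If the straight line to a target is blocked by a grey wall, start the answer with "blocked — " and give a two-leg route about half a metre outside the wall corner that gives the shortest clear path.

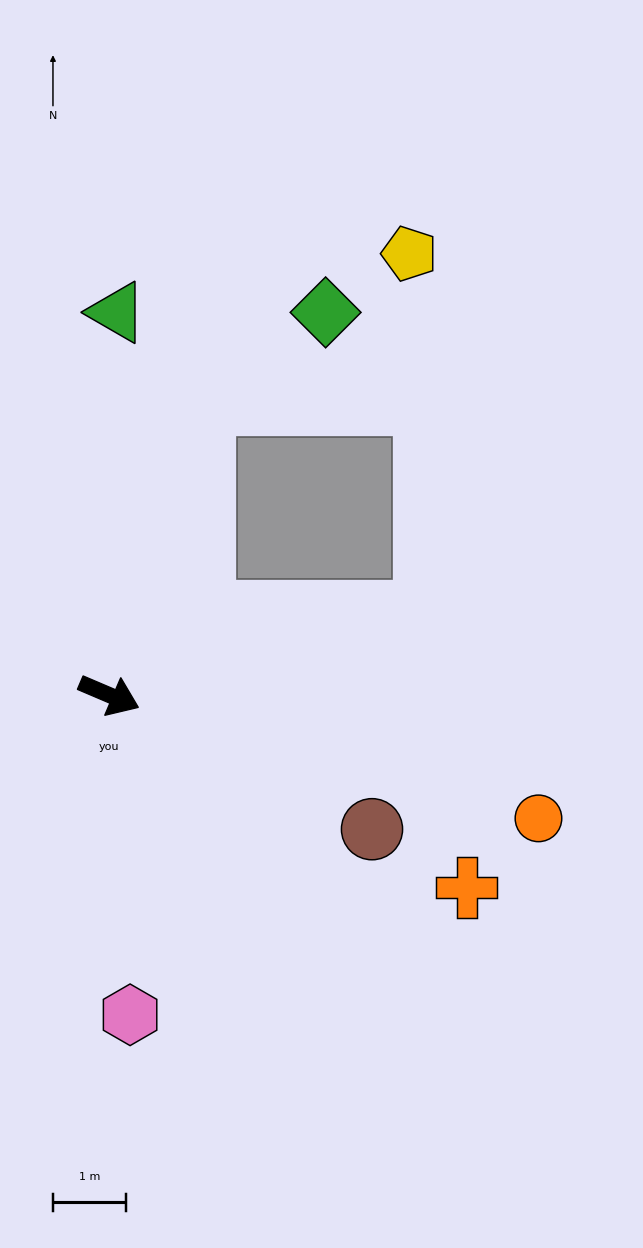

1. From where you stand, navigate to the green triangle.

turn left 112°, forward 5.2 m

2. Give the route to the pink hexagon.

turn right 63°, forward 4.4 m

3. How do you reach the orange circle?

turn left 7°, forward 6.1 m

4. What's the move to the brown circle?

turn right 4°, forward 4.0 m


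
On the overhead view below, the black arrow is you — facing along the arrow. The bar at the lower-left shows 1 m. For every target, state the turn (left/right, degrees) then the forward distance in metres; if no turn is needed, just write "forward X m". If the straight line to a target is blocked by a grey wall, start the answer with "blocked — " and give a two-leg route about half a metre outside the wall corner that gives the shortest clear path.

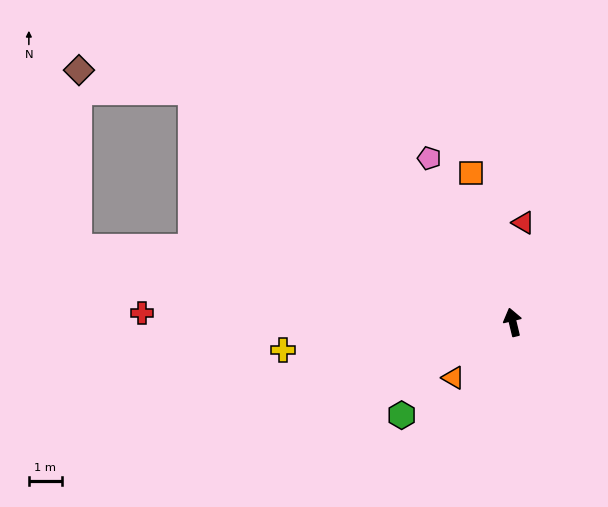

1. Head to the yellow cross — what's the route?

turn left 83°, forward 7.1 m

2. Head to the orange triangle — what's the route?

turn left 120°, forward 2.5 m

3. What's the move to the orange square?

turn left 2°, forward 4.7 m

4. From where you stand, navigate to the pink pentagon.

turn left 13°, forward 5.6 m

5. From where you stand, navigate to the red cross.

turn left 75°, forward 11.3 m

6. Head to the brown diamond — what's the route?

blocked — turn left 41°, forward 12.1 m, then turn left 25°, forward 3.5 m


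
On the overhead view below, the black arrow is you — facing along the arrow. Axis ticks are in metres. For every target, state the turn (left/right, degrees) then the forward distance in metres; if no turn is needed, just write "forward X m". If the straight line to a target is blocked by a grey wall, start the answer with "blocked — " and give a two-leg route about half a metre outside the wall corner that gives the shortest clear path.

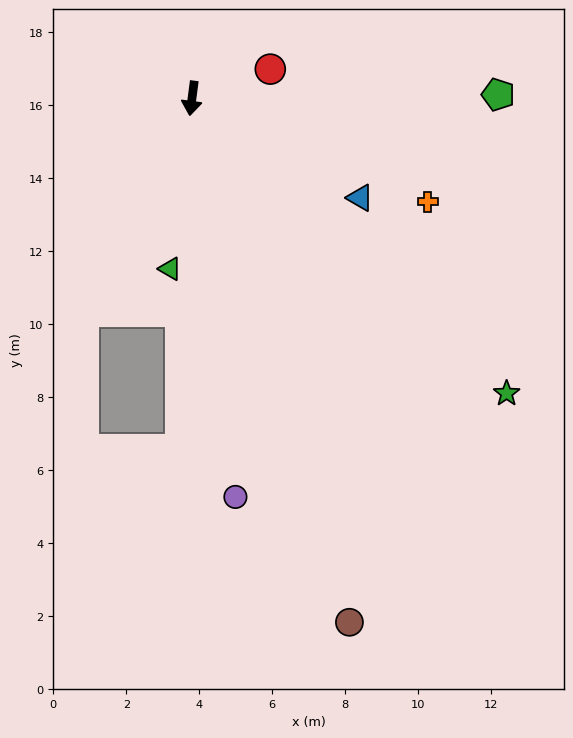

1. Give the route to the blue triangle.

turn left 67°, forward 5.4 m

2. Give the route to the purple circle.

turn left 14°, forward 11.0 m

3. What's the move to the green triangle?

forward 4.7 m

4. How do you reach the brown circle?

turn left 24°, forward 15.0 m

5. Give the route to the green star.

turn left 54°, forward 11.8 m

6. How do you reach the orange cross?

turn left 74°, forward 7.1 m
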